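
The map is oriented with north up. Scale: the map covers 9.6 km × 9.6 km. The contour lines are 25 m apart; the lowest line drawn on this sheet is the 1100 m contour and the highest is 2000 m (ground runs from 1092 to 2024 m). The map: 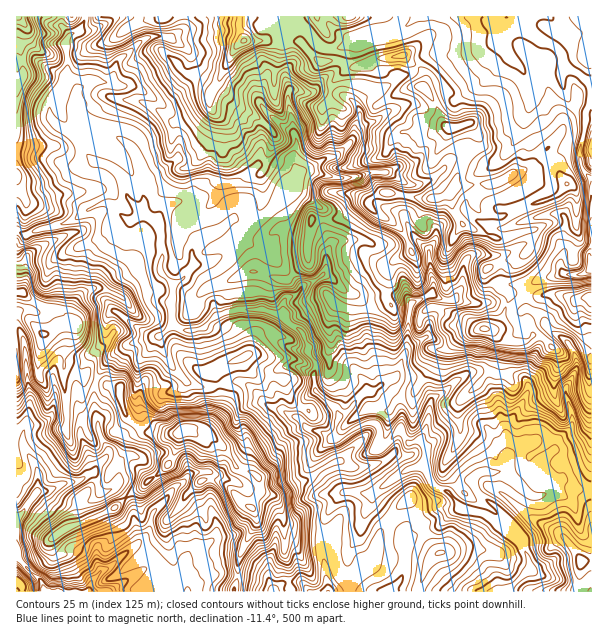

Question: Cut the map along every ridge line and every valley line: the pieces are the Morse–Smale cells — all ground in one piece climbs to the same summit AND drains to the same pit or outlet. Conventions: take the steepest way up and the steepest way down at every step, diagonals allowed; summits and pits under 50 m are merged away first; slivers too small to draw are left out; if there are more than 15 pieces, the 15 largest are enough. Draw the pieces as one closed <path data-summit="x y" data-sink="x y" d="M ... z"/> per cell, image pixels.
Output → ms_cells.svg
<path data-summit="452 128" data-sink="507 591" d="M521 16l-24 0-1 8 6 8 0 4-5 6-29 12-40 1-17 18-13 5-11 8-25 12-5 8-7-8-9-4-27-4 10-12 18-13 4-18-20 2-6-3-17-20-8-3-1-7-25 0 0 8 10 1 5 5-4 6-3 17-12 27 4-2 9 0 4 2 2-1 5 7 0 7-3 3 3 6-1 6 2 3 0 15 6 14-2 22 6 14-4 9-3 3-8 2-1-8-5-7-15-9-6-1 4-22-4-18-21-15-19-20-11-8-7-4-8 1-12 13-16 12-14-8 8-2 13-10 13-13 6-11-2-9-18-13 14-11-1-11-97 0-6 13-9 5-5 8 1 30-3 9-12 17-3 9 1 10 9 10 15 11 16 20 23 10 8 8 7 22 14 14-12 10 2 14 14 11 16 1-2 22 14 15-4 17 4 22-16 12 8 21 4 8 19 19 9 2 17 0 15-4 16 2 21 20 32 14 9 10 13 4 11 6-12 11-1 10 15 26 7 7 3 0-7 6-9 14-4 10-2 12 9 2 0 12 6 24 11 11 7-5 18-23 6-21 6-10 12-15 11-10 14 23 3 8 16-6 12-13 8-3 21 4 12 8 10 10 14 6-6-12-20-20-14-10-6-14 8-8 26 0 19 20 8 4 7 0 11-4 2-6 8-5 20 9 11-1 0-138-7-1-10 5-7-13-14-10-5 0-8 10-15 30 2 21-20 30-2 10-6-14-2-18-10-20-9-8-14 1-33 27-8 34-4 5-10 4-10-15 0-18-25-17-7-2 27-14 11-28 5-6 16-8 3-15 8-12-1-13 4 4 17 0 19 4 23-2 16 8 8 0 2-2 0-14-17 0-8-4-13-15-1-6 13-7 22-6 8-8 0-15-3-3-21 8-11 0-24-9-6-3-9-11-6-17 5-11 31-3-6 8 1 2-5 3 2 1-3 2 0 4 7 8 18 5 2-7-6-27 17-9 11-4 10-7 29-31 21-1 2-20 6-9 0-18-14-11-12-5-7-18-23-13-10-10z"/><path data-summit="180 432" data-sink="507 591" d="M155 264l-12 0-11 8-10 5-7 7-5 9-1 12 5 7 21 14 15 10 6 0-28 8-15 11-13 16-3 10 24 8-1 7 7 21 16 13 16 4 44-4 23 20 11 18 15 4 7 7 1 13-8 14 4 10 0 8-16 31-2 23-4 13 39 1 8-8 8-2 0-13-5-14-1-30 2 4 15 5 21 0 7-22 9-14 7-6-3 0-7-7-15-26 1-10 12-11-11-6-13-4-9-10-32-14-21-20-16-2-15 4-17 0-12-4-16-17-10-23-2-6 16-12-4-18 4-21-12-12-2-7z"/><path data-summit="180 432" data-sink="45 591" d="M96 380l-2 9 0 18 4 19-6 0-12 5 0 6 8 15 6 19-16 10-12 1-20 9 7 2 9 7 10 4 12 0 9-5 8-7 6 0 9-5 17 20 0 9 6 26-26 23-12 6-10 11-3 9 22 1 33-22 9-2 30 14 5 5 1 5 45 0 5-14 2-23 16-31 0-8-4-10 8-14-1-13-7-7-15-4-11-18-23-20-32 4-12 0-16-4-16-13-7-21 1-7z"/><path data-summit="21 293" data-sink="507 591" d="M110 204l-12 1-27 17-32 7-12 6-11-4 0 60 8 3 11 8 21 10 4 3-2 12 4 5 4 10-2 26 29 12 4 0 3-9 8-11 15-12 33-12-12-4-30-20-5-7 0-8 6-13 25-19 19 0 3-4 0-13-16-1-8-5-8-9 2-12-9-4z"/><path data-summit="17 17" data-sink="507 591" d="M84 16l-68 1 0 213 10 5 13-6 32-7 15-11 16-7 8 0 18 16 4 0 10-7-14-15-7-22-8-8-23-10-16-20-15-11-9-10-1-10 3-9 12-17 3-9-1-30 5-8 9-5 5-9z"/><path data-summit="485 329" data-sink="507 591" d="M440 298l-2 1 0 10-8 12-3 15-16 8-5 6-11 28-27 14 7 2 25 17 0 18 10 15 10-4 4-5 8-34 33-27 14-1 9 8 10 20 2 18 6 14 2-10 20-30-2-21 15-30 11-10-6-6-2-6-7-7-9-5-12 2-16-8-23 2z"/><path data-summit="452 128" data-sink="591 267" d="M584 132l-21 0-29 31-10 7-11 4-17 9 6 27-2 7-18-5-7-8 0-4 3-2-2-1 5-3-1-2 6-8-27 2-4 1-4 5-1 6 2 11 13 17 30 12 11 0 21-8 3 3 0 15-8 8-22 6-13 7 1 6 13 15 8 4 16 0 3-7 12-9 14-1 6-3 22 0 10-7 0-87-6-6-6-12 0-15z"/><path data-summit="21 293" data-sink="45 591" d="M21 292l-5 1 0 150 5 1 4 3 12 21 0 23 8 1 21-10 12-1 16-10-6-19-6-11-2-10 6-4 12-1-4-19 2-26-32-13 2-26-4-10-3-4-3 1 4-3 0-11-4-3-21-10z"/><path data-summit="243 41" data-sink="507 591" d="M267 16l-82 0-1 11-14 11 18 13 2 9-6 11-13 13-13 10-8 2 14 8 16-12 12-13 8-1 7 4 11 8 19 20 21 15 4 15-4 25 6 1 15 9 5 7 1 8 8-2 3-3 4-9-6-14 2-22-6-14 2-9-8-6 6 3 0-3-4-4 3 0-1-9-4 1 5-6 0-7-5-7-2 1-4-2-9 0-4 2 12-27 3-17 4-6-5-5-10-1z"/><path data-summit="114 507" data-sink="45 591" d="M116 487l-9 5-6 0-8 7-9 5-18-2-16-10-12 0-14 20-8 6 0 37 24 24 5 13 42 0 4-10 10-11 12-6 26-23-6-26 0-9z"/><path data-summit="581 561" data-sink="507 591" d="M506 472l-26 0-5 4-3 6 6 12 14 10 20 20 17 36 1 9-22 22 83 1 1-101-11-1-20-9-4 1-6 10-11 4-7 0-8-4z"/><path data-summit="402 56" data-sink="507 591" d="M495 16l-79 0-12 12-32 6-18 6-8 7-4 18-18 13-10 12 27 4 9 4 7 8 5-8 25-12 11-8 13-5 17-18 40-1 29-12 5-6 0-4-6-8z"/><path data-summit="440 552" data-sink="507 591" d="M461 508l-8 3-12 13-15 7 2 9 10 14-8 6-12 31 89 1 23-23-2-14-8-16-16-9-16-14z"/><path data-summit="452 128" data-sink="389 591" d="M408 499l-11 10-15 19-9 27-18 23-7 6 2 8 40 0 10-11 4-12 4-29 16-10-2-8z"/><path data-summit="579 17" data-sink="507 591" d="M591 16l-69 0 0 2 4 9 10 10 23 13 7 18 12 5 13 11z"/>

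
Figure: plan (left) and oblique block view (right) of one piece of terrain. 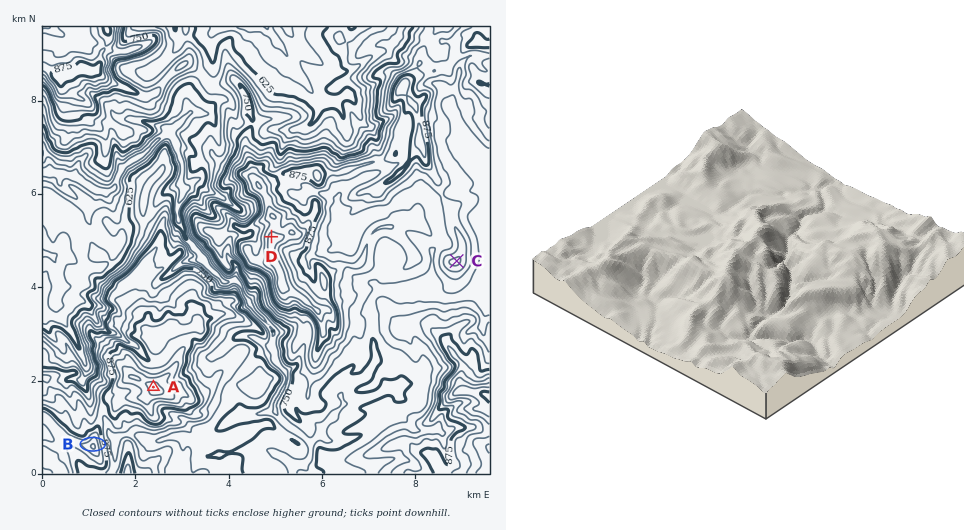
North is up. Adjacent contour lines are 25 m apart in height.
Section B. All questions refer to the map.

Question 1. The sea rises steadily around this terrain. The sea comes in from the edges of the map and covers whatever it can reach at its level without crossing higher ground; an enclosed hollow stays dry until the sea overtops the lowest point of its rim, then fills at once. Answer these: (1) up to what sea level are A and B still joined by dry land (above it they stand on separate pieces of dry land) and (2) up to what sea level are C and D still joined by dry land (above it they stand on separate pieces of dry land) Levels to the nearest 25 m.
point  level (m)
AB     850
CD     800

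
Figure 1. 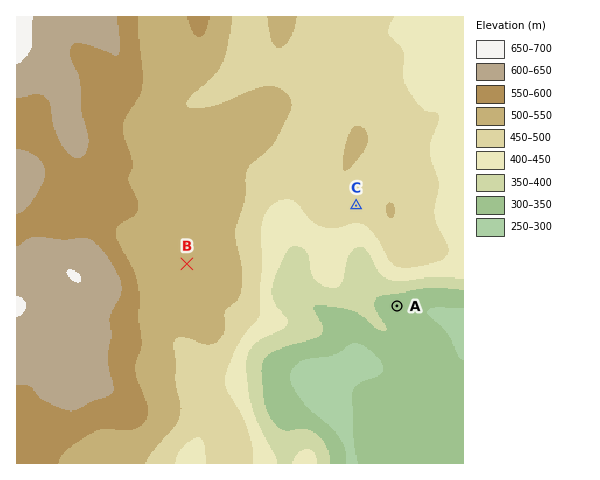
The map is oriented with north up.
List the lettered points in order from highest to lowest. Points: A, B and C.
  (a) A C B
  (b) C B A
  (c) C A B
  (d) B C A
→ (d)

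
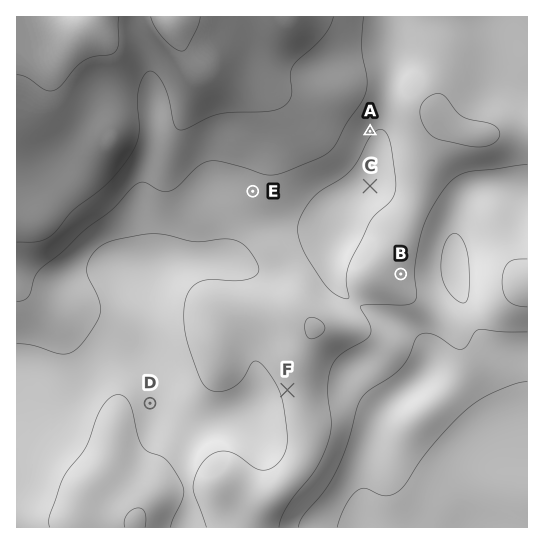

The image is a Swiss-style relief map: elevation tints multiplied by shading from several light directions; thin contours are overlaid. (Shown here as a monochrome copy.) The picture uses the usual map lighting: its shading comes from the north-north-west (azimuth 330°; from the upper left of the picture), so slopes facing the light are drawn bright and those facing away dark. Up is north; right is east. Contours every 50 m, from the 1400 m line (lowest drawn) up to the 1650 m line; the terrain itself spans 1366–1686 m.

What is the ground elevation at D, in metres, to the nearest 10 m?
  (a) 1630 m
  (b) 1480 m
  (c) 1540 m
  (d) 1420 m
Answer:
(b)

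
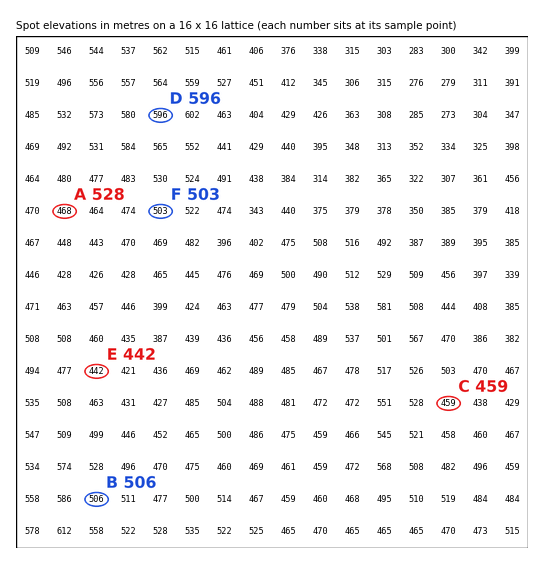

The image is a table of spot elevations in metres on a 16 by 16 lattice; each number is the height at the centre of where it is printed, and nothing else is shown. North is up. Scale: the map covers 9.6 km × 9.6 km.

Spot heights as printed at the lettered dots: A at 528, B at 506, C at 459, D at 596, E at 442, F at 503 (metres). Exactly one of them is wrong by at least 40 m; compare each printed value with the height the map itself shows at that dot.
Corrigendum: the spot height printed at A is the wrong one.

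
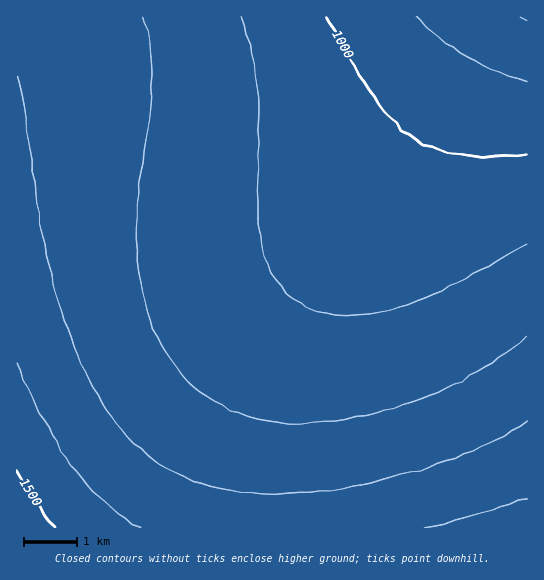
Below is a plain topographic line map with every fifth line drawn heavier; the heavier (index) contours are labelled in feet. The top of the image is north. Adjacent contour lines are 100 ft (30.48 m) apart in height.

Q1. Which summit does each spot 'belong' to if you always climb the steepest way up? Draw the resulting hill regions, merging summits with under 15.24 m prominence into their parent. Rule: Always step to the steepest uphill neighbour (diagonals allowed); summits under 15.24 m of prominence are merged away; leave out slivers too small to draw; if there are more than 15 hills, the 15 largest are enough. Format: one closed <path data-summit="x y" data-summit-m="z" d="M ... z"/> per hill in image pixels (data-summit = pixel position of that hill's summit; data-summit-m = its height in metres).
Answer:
<path data-summit="17 527" data-summit-m="478" d="M489 16l-473 1 1 511 243-1 1-54 7-56 13-56 15-39 27-49 82-119z"/><path data-summit="527 527" data-summit-m="439" d="M527 16l-37 0-3 3-82 135-64 91-30 48-26 56-13 48-9 60-3 38 1 33 267-1z"/>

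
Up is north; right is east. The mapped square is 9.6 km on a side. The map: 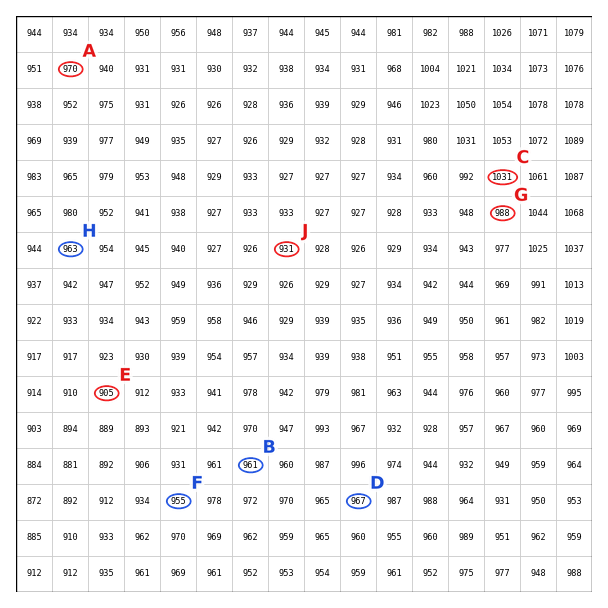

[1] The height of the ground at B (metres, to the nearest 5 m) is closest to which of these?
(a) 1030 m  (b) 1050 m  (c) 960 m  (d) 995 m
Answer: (c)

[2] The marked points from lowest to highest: J H G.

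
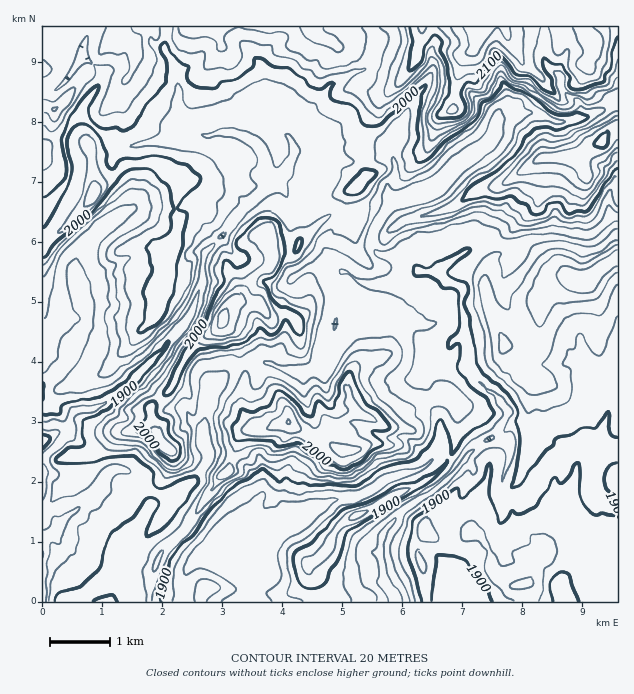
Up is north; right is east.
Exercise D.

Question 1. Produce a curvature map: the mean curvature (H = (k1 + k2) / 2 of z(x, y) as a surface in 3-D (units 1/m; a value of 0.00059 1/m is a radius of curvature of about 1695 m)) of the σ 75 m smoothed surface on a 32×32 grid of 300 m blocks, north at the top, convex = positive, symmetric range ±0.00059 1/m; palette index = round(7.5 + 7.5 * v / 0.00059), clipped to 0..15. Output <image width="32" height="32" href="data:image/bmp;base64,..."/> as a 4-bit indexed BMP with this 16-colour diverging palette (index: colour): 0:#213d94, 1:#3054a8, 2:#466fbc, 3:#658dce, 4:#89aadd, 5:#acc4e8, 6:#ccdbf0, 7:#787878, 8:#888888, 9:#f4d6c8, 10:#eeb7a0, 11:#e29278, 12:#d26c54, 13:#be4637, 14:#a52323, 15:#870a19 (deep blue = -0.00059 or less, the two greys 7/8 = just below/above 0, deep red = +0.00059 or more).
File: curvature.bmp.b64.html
<image width="32" height="32" href="data:image/bmp;base64,Qk12AgAAAAAAAHYAAAAoAAAAIAAAACAAAAABAAQAAAAAAAACAAATCwAAEwsAABAAAAAAAAAAlD0hAKhUMAC8b0YAzo1lAN2qiQDoxKwA8NvMAHh4eACIiIgAyNb0AKC37gB4kuIAVGzSADdGvgAjI6UAGQqHAHqXeZWbhph3mJJrZ1iZV4mHenjDeGZkyHZli2aZikeHeGiF9TZ3eNyVSLhWl3qYiFiIpn5ld2ZrszeqmZaIiIeVl3lX82eGRf9QrWmWiHd3uEh4hNo2dlIT/wS4lGh3d3iFhYIPY0iFVAf4GaWmiHhZdDJeVfdUSvwiJrKmp3iISpli/zG1aGzf3ZWEZoh3d3Cs/fYz3t7JhnnIWmSXd3ekNJuFZal/OnvGd2rDiHeHmpMK2YSGbiisRni6YomYd1msUI80WXQzqlVWlTm7l2eVeMQPkzU2o0y7doSMh2Z4hmaeEP63VONXeXd0bHl2h4dnnPAP5sj0Z3eJs4tpdXeXZnjbCvromVmYh5TGiXaFlmWZnAOpUHd3Vohj1XmLxJRmh5lopvQ1V7hmZ7ZZu8vRWsmbQofJ1GtFZ4VoRpUrvAR5ioUu9bh8PlNFZnITU2zQNHqKQ6RZeFfv5TWeS6N1+0RpeIV3h5tjIn/JamrBdZqGi5iJRodtxZQmvsdp8aSWm7iIeWiHdoTbIzW/zJOF5ERVZ4V3eHhzb1JDa3n8g2eYd2doh3dnky7aJGcAPesrp3WHd3d3ddgJ/xAgxUI7VriEmGZmdouPQLbQLcqkpbOJg5mnZnp0WfCbsP4L9ohaikdptWqoukXjrbTklrV4WKZpqXeXmXhkqGm4lXil"/>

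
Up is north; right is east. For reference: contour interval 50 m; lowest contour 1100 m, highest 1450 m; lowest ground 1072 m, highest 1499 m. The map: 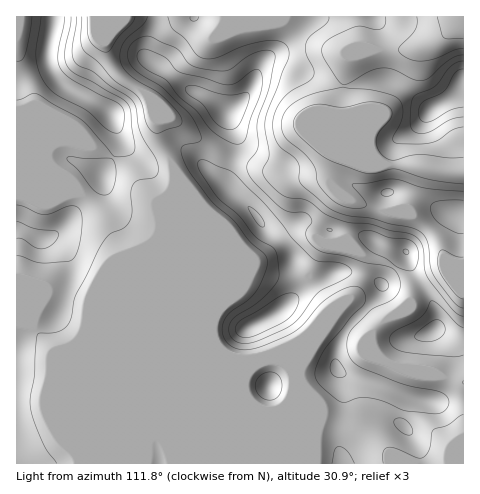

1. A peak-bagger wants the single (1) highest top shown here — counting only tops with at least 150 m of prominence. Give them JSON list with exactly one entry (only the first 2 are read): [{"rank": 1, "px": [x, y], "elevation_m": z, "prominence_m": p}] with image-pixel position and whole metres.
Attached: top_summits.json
[{"rank": 1, "px": [227, 112], "elevation_m": 1499, "prominence_m": 427}]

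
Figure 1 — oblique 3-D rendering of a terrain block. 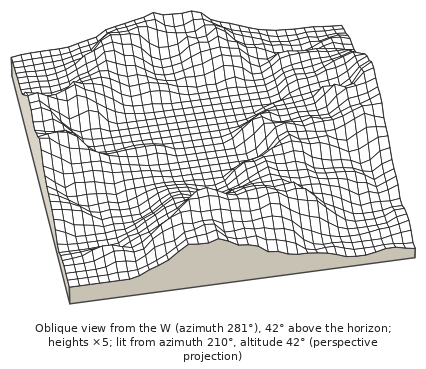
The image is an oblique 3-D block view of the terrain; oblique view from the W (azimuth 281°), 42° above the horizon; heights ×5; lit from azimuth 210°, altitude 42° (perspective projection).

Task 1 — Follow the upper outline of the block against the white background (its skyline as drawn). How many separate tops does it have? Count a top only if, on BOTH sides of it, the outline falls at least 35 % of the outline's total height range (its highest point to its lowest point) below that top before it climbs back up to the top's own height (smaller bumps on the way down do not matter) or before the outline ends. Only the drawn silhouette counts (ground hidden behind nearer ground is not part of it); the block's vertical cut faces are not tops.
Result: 0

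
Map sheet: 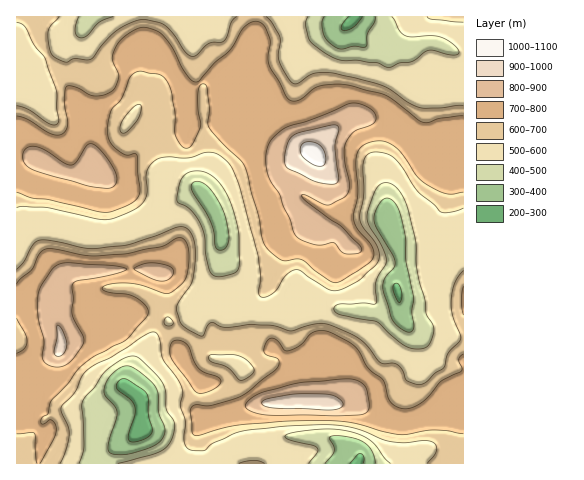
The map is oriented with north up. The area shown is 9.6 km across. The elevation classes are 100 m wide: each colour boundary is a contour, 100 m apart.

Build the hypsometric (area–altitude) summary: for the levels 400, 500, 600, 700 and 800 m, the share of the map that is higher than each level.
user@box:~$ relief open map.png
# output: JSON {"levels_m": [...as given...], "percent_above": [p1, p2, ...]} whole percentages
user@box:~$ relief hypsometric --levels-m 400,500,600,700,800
{"levels_m": [400, 500, 600, 700, 800], "percent_above": [95, 87, 59, 39, 10]}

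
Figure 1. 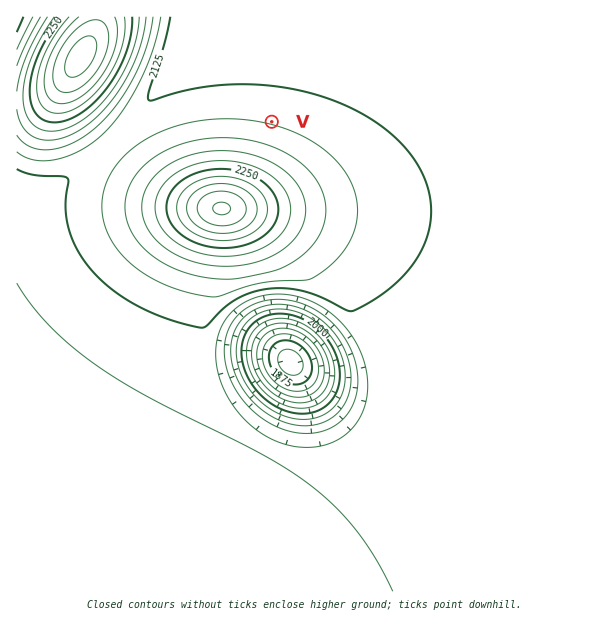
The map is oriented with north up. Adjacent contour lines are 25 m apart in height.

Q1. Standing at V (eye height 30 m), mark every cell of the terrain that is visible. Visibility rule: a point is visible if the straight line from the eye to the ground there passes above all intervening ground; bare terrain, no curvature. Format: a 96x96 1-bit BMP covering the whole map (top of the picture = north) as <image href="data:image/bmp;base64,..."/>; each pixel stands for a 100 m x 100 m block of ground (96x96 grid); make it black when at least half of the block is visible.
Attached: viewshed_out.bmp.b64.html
<image width="96" height="96" href="data:image/bmp;base64,Qk2+BAAAAAAAAD4AAAAoAAAAYAAAAGAAAAABAAEAAAAAAIAEAAATCwAAEwsAAAIAAAAAAAAA////AAAAAAAAAAAAAAAAAAAAAAAAAAAAAAAAAAAAAAAAAAAAAAAAAAAAAAAAAAAAAAAAAAAAAAAAAAAAAAAAAAAAAAAAAAAAAAAAAAAAAAAAAAAAAAAAAAAAAAAAAAAAAAAAAAAAAAAAAAAAAAAAAAAAAAAAAAAAAAAAAAAAAAAAAAAAAAAAAAAAAAAAAAAAAAAAAAAAAAAAAAAAAAAAAAAAAAAAAAAAAAAAAAAAAAAAAAAAAAAAAAAAAAAAAAAAAAAAAAAAAAAAAAAAAAAAAAAAAAAAAAAAAAAAAAAAAAAAAAAAAAAAAAAAAAAAAAAAAAAAAAAAAAAAAAAAAAAAAAAAAAAAAAAAAAAAAAAAAAAAAAAAAAAAAAAAAAEAAAAAAAAAAAAAAAEAAAAAAAAAAAAAAAMAAAAAAAAAAAAAAAcAAAAAAAAAAAAAAAcAAAAAAAAAAAAAAA8AAAAAAAAAAAAAAB8AAAAAAAAAAAAAAD8AAAAAAAAAAAAAAD8AAAAAAAAAAAAAAH8AAAAAAAAAAAAAAP8AAAAAAAAAAAAAAP8AAAAAAAAAAAAAAf8AAAAAAAAAAAAAA/8AAAAAAAAAAAAAA/8AAAAAAAAAAAAAB/8AAAAAAAAAAAAAD/8AAAAAAAAAAAAAH/8AAAAAAAAAAAAAH/8AAAAAAAAAAAAAP/8AAAAAAAAAAAAAf/8AAAAAAAAAAAAA//8AAAAAAAAAAAAA//8AAAAAAAAAAAAB//8AAAAAAAAAAAAD//8AAAAAAAAAAAAH//8AAAAAAAAAAAAH//8AAAAAAAAAAAAP//8AAAAAAAAAAAAf//8AAAAAAAAAAAA///8AAAAAAAAAAAB///8AAAAAAAAAAAB///8AAAAAAAAAAAD///8AAAAAAAAAAAH///8AAAAAAAAAAAP///8AAAAAAAAAAAf///8AAAAAAAAAAA////8AAAAAAAAAAB////8AAAAAAAAAAD////8AAAAAAAAAAH////8AAAAAAAAAAP////8AAAAAAAAAAf////8AAAAAAAAAA/////8AAAAAP8AAB/////8AAAAA//gAH/////8AAAAB//4AP/////8AAAAB//+A//////8AAAAD//////////8AAAAD//////////8AAAAH//////////8DAAAH//////////8D4AAH//////////8D+AAH//////////8D/gAP//////////8D/4AP//////////8B/8A///////////8B//P///////////8B//////////////8A//////////////8A//////////////8A//////////////8Af/////////////8Af/////////////8AP/////////////8AP/////////////8AH/////////////8AH/////////////8AD/////////////8AD/////////////8AB/////////////8AB/////////////8AA/////////////8AAf////////////8AAf////////////8="/>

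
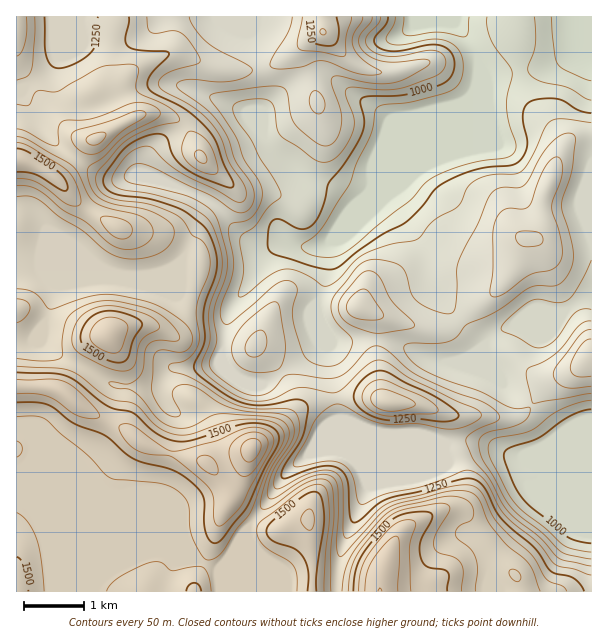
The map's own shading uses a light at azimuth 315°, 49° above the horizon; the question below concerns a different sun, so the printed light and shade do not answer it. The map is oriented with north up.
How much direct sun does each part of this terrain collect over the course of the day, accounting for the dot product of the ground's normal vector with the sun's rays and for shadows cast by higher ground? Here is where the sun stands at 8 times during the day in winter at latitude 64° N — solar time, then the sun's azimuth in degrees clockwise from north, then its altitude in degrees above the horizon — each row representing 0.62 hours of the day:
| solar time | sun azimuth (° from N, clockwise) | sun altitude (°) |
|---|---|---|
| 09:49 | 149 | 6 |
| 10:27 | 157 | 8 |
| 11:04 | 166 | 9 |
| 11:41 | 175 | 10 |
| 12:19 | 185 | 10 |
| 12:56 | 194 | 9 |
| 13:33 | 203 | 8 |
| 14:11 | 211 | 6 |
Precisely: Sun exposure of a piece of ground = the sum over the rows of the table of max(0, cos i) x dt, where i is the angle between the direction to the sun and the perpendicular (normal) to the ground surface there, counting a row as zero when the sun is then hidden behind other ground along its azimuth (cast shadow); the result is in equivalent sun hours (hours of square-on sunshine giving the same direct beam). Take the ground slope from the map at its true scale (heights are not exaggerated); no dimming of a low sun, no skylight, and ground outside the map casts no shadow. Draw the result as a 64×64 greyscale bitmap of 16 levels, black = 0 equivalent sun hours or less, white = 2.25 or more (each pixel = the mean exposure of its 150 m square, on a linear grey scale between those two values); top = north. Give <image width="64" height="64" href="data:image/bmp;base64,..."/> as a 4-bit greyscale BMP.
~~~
<image width="64" height="64" href="data:image/bmp;base64,Qk12CAAAAAAAAHYAAAAoAAAAQAAAAEAAAAABAAQAAAAAAAAIAAATCwAAEwsAABAAAAAAAAAAAAAAABEREQAiIiIAMzMzAERERABVVVUAZmZmAHd3dwCIiIgAmZmZAKqqqgC7u7sAzMzMAN3d3QDu7u4A////AERFVVVVRERERDI0VVVVVVREVEVERFRERVVVVVVTIRIiREVVVVVEMzRDEBNVVVVVVVVURERFVUM0VlVVZUMQAAA0RVVVVVVDNEMgFFVVVVV3ZVMiIjVVMQEkRVVDIhAAADNFVVVVVVVERERXhVVVaah2UhERJFUyAAE0VCABEAAAI0VVVVVVVVVVVXm3VVfMuYdiAAASRUMQATRTEAAAAAAjRVVVVVVVVVVVebpVa8uod2MAAAFGZlISNEIAAAAAADNFVVVVVVVVVVVoq4VmeId2YxAAACaIhkREIQAAAAABNFVVVVVVVVVVVVac2DETVmZTEAAAAViZdmQQAAAAABJFVVVVVVVVVVVVRXvsQAATREMQAAAAAViIYxAAAAAAEkVVVVVVVVVVVVVUV7xgAAEjMhAAAAAAATQyIAAAAAESVVVVVVVVVVVVZ3dVaZEAAAEyEAAAAAAAAAEQAAAAESJVVVVVVVVVVVeKqnRItAAAABEQAAAAAAAAABAAAAEiI1VVVVVVVWZ4mrzadWnIEAAAAAAAAAAAAAAAAAAAEiMzVVVVVVVWeavM3LdVi8xAAAAAABEAAAAAAAAAABEiMzNVVVVVVWis3cuXUzWKzcIAAAABERAAAAAAARARIiMzRFVVVVZmis25YxAAJFaL2hAAAAEREQAAAAASIiIiIzNERVVVZ4mrp0EAAAABERR6YAAAEREREAAAASM0RVQzM0RFVVeau6hRAAAAAAAAABNhAAAREREQAAAjVnmZmXU0RFVVes3KcxAAAAAAAAAAABEAABEjVUM0V4iZqZmZmGREd3is3JQQAAAAAAAAAAAAASERJGrv///pZVVUM1eaqWXMzd2mIAAAAAAAAAAAAAABIjM1ne3MpzEAAAAAJYrNzP/+2TAAAAAAAAAAAAAAAAARIjRVMhEAAAAAAAE1eb7/mYhRAAAAAAAAAAAAAAAAAAAAERAAAAAAAAAAE0Vovf8AAAAAAAEzEAAAAAAAAAAAAAAAAAAAAAAAABI0VVaKzQAAAAAUnMhBAAAAAAAAAAAAAAAAAAAAAAABI0RCI0aJAAAAAnv+t0MiIAAAAAAAAAAAAAAAAAAAABI0VCAAElcAAAA43+uGZWiVAAAAASIhAAABEAAAAAEjMzRDEAABIxAAAEm7qHisyoYgAAASIiIAARIhAAACRmZUQyEREAAAMQAANFVWi922IiAAAAIiIiIjVVMgEkVVVmZDIjQyEQBCAAEhERJGdjEBEAAAASIiIjaJmZhkQyI1eHZERDMhAHUgAQAAAAAAAAEhAAAAIyMzRpq5dTIREjR5qYVEMyEARUEAAAAAAAAAE0IAAAATNDMzVWQhEREiNFesuWREMhAAEQAAAAAAAAEkZjAAAAJFQyERIiIiIjNERXrMp3dkIgABIQAAAAAAEjR4cgAAATMyEAASIzMzREQ0RpvLqYZUASMzIAAAAAEjRGiFEAAAAREAAAEjNERERERFabzLmHYzNEMxAAABEjREZ3YwAAAAAAAAABI0RERERVRXmqmYdlREQzIRATVmZERVVUEAAAAAAAAAASMzRERVVVZ4mIdlVURDMzR6qZmHVDMzMhAAAAAAAAAAESNERERVVniHZUVlREQ0a+7bmIdjIiMzIgAAAAAAAAABI0QzNEVmZmVDRHVURGi8ypd2ZlMRI1d0ITVTEQAAAAAjRDMzRVVERDM0ZVVovMp0MzMjMQEli5ZEVmUxEAAAASMzMyM0MhIjMzREV63shBAAAAAAACatuXiGZTIRAAAAEiMzMzIRASIiREV63tggAAAAAAAAN7yqmGVFUyEAAAARIjMzMhESRDNEeb3tkwAAAAAAAANquXd2QzRUMhAAABEjNEMyERNnZUTN/9lCAAAAAAABSd2ENEQyI1ZkMiIRERIjMyEAE1iHVP/+kyEAAAAAACjf6CESMyM1Z3VDRDIQAAEREAASNYhk/8YQEhAAAAAEnv+CABIjNGiZdkQ0QzEAAAAAAAIjV2SnIAAUhxAAAUi+xzEREjRWiqqYZEREMxAAAAAAARE1ZRAAADjexBEkV4dCIiIjRXmaq6mFRERDMQAAAAABESRmAAABWs7+p2VVQgEiIiNXmqmZqpdEREQzIQAAABIQFGcAAAIzNr//yXVBABEiI1eZmYeJmFREREMzIAACRCECRgAAAAAAKf//yVEAARE0RoiIdmZ3ZERERDMzITZUMQARAAAAAAAASt23MAABIzRFd3dlREVlVFREQ0M0ZUMhAAAQARAAAAAAEiEAABIzNFVmZmQyNYqpdUREREVUMiEAABERESEAAAAAAAABNGd3dlVVQyNq3/7tqFRERUMhAAAAIiERIjIQAAAAABRomquXZEMiSN///+7tt0REQxAAAABEIRABIzMgAAATV4mquql1QjWv////7tyoVEVDIQAAAIYxAAABIjQzRWiJiHd3mpdUav/aiJrMy4ZUVVQyEAABljIRAAAQAkZ4mHUyIjRoqoi92TEAAkeHZURmZVQyABGGQiMhERAAEkZlMQABEjV6zv2CAAAAABEjRXd2ZlQyI3ZDRDMiMhAAEjIQARIiIkfP/FIAAAAAAAE2d2ZlVEREZlRERERFQgAAERESNDMiJIu4ZiAAAAAAADZmZVVERERVVFVVRFVlMRARIjREVEMzRDRquCAAAAABRWVVVERFVUREVVVERVVDMiMzRFVVREQzI1eIcQAAACI0VERERFVV"/>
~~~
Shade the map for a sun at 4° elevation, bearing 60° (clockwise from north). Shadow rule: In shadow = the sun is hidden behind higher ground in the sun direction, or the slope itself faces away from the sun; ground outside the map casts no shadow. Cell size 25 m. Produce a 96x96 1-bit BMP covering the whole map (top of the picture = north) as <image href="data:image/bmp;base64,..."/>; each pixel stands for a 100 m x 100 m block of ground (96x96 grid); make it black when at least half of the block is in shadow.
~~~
<image width="96" height="96" href="data:image/bmp;base64,Qk2+BAAAAAAAAD4AAAAoAAAAYAAAAGAAAAABAAEAAAAAAIAEAAATCwAAEwsAAAIAAAAAAAAA////AAAAAAAAAAB4D///8AAAAAAAAAAQP/+/8AAAAAAAAAAAf/+/8AAAAAAAAAAA//+f8AAAAAAAAH/w//+f8AAAAAAAAH//f/+P+AAAAAAAAH//v/+P+AAAAAAAP///n/+H/AAAAAAAH///j/+D/AAAAAAAH///x/+D/AAAAAAAH///w/AB/gAAAAAAH///wPAA/gAAAAAAD///wHAAfgAAAAAAB///4DgAPAAAAAAAB///4BwAEAAAAAAH////4B4AAAAAAAAP////4AYAAAAAAAAP////wAAAAAAAAAAP////+AAAAAAAAAAP/////AAAAAAAAAAP/////gYAAAAAAAD////+/gfj4AAAAAD////8fgf//AAAAAD///4APgP//8AAAAD///gAHgH///gB4AD///AACAH///8D+AD//+AAAAD////H+AD//4AAAAD////j4AD//AAYAAB///+AAAD/8AB+AAA///wAH/z/4AD8AAAf//AAf///wAD8AAAP/AAA////gAD4AAAH8AAA///+AABgAAAH4AAA//8AB4AAADAD4AAA//8AP+AAP+ADwAAA//8f/+AAf8ADwAAB//5//8AA/4AHwAAB8/7//8Hw/wB/wAAB4/5//4PwfgH/wBwBwf5//wPwfgP/wH8AAf4//wPgPgf/wP4AAP4f/gPAPgP/8/gAAH4P/AAAHgP//8AAADwH/AAADgP//AAAABwD+AAABAH/8AAAAAAAAAAAAAH/wAB4AAAAAAAAAAD/gAD8DgAAAAAAAYB/AAD+D8AAAAAAAMA/AAP+D8AfAAAAAEAfgAf/B8D/4AAAAAAfgAf/B8D//gAAAAAPgAf/g4D///AIAAAHwAf/gAD///wEAAADgAf/wAD///wAAAABgAP/4AD///gAAAAAgAP/4AD///AAAAAAAAH/8AD//8AAAAwAwAD/4AD//8AAAD8AYAB/4AD//4AAAD8AAAB/wAD//gAAPD8AAAB/gAD//AAAfD4AAAA/gAD/8AAB/B4AAEA/AAD/wAAP/AgAAPg/HgD/gA//+AAAAPw+HwD/AH//+AAAAHwcPwD/AP//8AAAADgAPwD+AP//4AAAAAAAPwD8AP//gA/AAAAAf4DwAH//AD/gAAAA/4AA8H/+AH/wAAAH/4AB+D/+AP/wAAB//4AD/D/8Af/wAAB//4AH+B/4Af/wAAA//4AH8B/wA//gAAA//4APwA/wA//gAAAf/4APAAPgB//AAAAf/wAOAAAAB//AAAAP/gAMAAAAH//AHwAH/AAAAAAAf//Af+AH+AAAAAAB//+D//4D8AAAAAAD//+H//8D4AAAAAAP//8P//4D4AAAAAAf//8f/9wD4AAAAAA//////gAHwAAAAAA/j///4AAPwAAAAAAED///gAAPwAAAAAAAB//+AAAPwAAAAAAAB//8AAAfwAAAAAAAA//4AAAfwAAACAAAAf/wAAA/gAAADAAAAP/gAAB/gAAAAAAAAD/gAAB/AAAAAAAAAB/AAAB/AAAAAAAAAA/AAAA+AAA="/>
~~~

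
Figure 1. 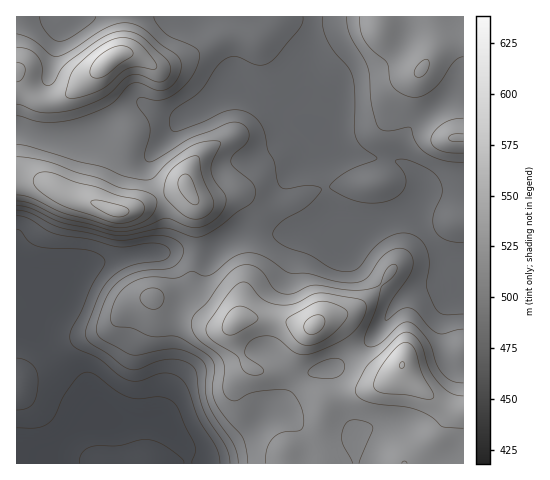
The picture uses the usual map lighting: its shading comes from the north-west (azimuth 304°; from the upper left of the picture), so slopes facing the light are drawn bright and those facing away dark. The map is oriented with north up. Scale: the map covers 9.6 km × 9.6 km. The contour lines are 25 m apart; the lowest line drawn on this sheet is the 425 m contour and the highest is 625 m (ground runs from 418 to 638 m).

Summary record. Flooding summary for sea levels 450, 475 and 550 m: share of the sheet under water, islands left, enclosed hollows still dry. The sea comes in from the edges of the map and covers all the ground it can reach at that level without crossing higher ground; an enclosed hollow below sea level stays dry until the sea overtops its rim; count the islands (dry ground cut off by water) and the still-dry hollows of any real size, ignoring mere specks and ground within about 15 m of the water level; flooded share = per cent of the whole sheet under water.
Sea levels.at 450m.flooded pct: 12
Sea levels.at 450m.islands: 0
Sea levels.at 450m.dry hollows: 0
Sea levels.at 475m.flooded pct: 16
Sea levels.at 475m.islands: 0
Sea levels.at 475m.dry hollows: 0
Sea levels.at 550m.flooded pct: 68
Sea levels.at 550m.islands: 0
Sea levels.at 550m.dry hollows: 0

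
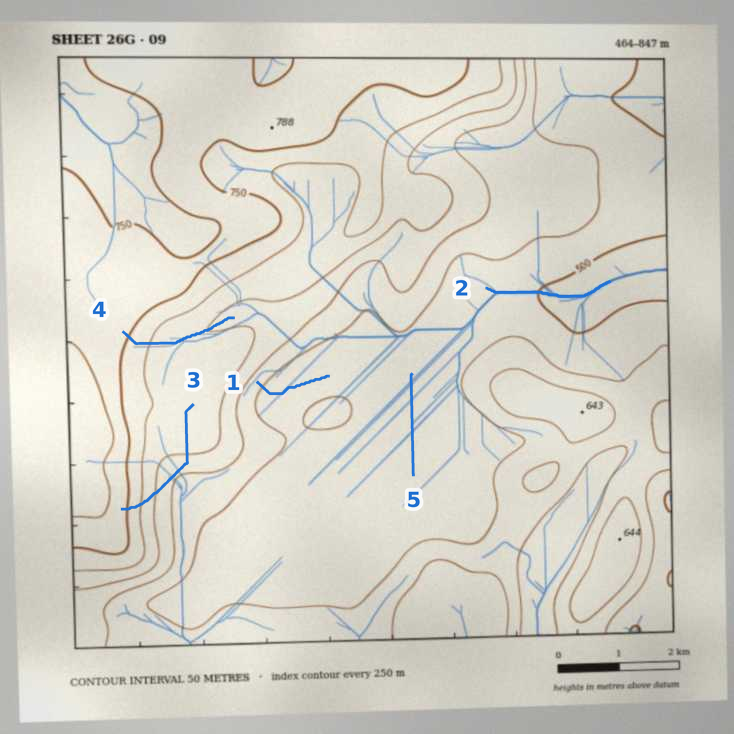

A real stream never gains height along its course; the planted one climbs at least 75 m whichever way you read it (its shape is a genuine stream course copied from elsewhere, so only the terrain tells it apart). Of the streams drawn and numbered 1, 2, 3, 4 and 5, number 3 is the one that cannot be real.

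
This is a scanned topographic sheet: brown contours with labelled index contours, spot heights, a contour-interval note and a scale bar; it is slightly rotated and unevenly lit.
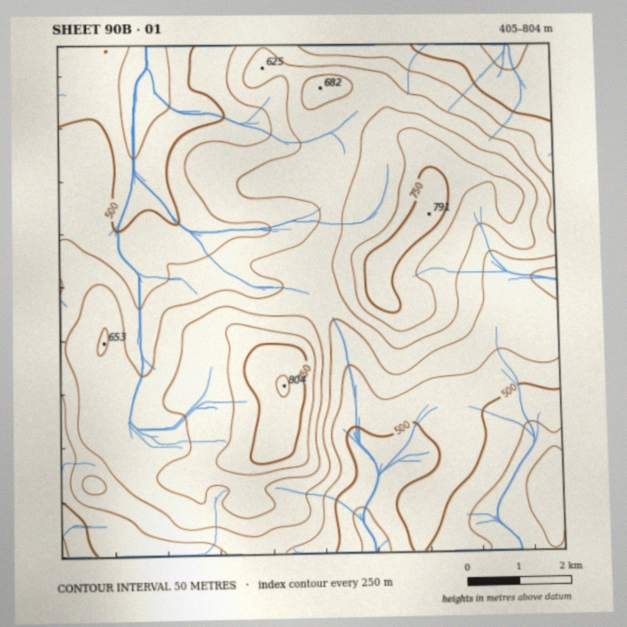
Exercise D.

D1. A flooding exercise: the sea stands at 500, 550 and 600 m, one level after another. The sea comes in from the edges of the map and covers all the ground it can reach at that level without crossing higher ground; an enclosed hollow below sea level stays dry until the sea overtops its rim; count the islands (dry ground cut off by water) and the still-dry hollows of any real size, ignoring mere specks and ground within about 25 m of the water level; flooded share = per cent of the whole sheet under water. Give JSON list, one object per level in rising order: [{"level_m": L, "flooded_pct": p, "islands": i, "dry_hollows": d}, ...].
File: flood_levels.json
[{"level_m": 500, "flooded_pct": 19, "islands": 0, "dry_hollows": 0}, {"level_m": 550, "flooded_pct": 38, "islands": 0, "dry_hollows": 0}, {"level_m": 600, "flooded_pct": 57, "islands": 0, "dry_hollows": 0}]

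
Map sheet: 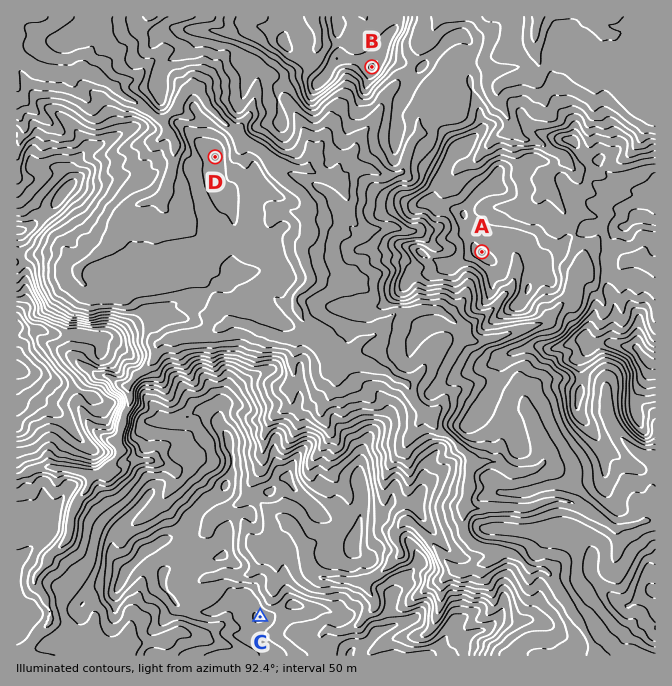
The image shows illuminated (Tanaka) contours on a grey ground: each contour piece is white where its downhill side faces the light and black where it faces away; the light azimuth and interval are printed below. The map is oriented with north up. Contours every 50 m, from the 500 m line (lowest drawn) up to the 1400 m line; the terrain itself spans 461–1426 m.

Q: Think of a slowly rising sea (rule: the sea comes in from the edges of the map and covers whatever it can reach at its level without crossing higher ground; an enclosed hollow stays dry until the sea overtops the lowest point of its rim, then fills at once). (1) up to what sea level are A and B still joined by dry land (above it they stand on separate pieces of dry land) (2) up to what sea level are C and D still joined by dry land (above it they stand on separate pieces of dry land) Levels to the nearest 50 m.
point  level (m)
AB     850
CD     700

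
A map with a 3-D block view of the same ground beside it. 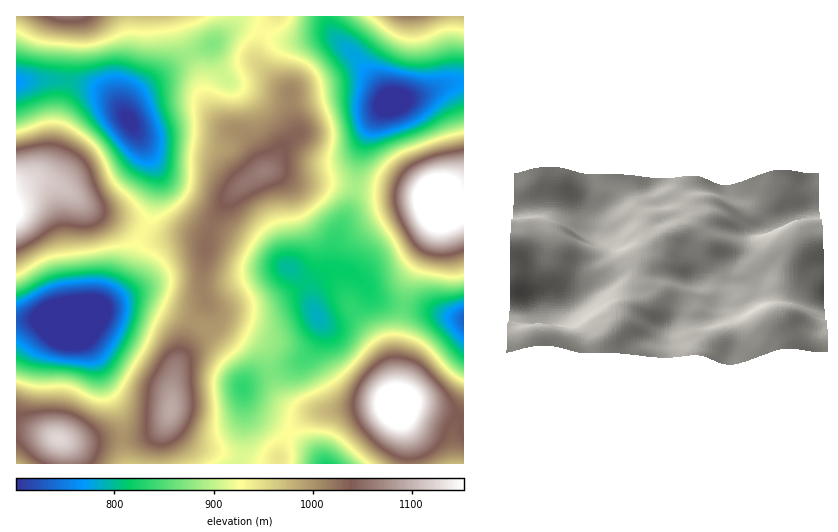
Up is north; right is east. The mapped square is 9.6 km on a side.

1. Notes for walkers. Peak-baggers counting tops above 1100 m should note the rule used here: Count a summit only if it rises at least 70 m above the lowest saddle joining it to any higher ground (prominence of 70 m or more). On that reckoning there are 3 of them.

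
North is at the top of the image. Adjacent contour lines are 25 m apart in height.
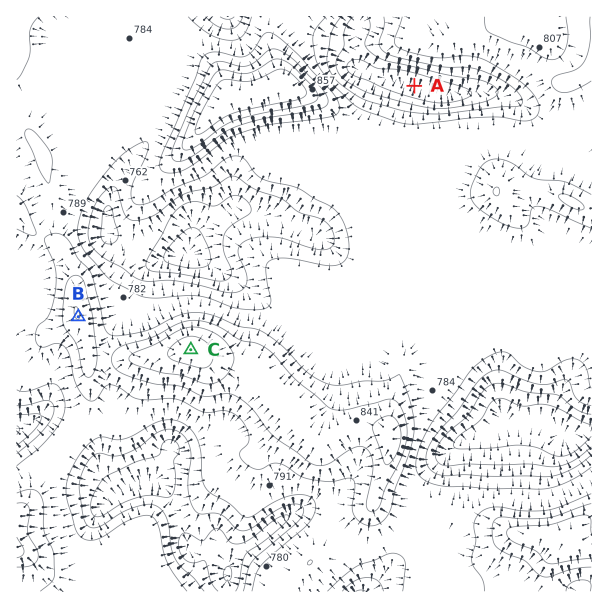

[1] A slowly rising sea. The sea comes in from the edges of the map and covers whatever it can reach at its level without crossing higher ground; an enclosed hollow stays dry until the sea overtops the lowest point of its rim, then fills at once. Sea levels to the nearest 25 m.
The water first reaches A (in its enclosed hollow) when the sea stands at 725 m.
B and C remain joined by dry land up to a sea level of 825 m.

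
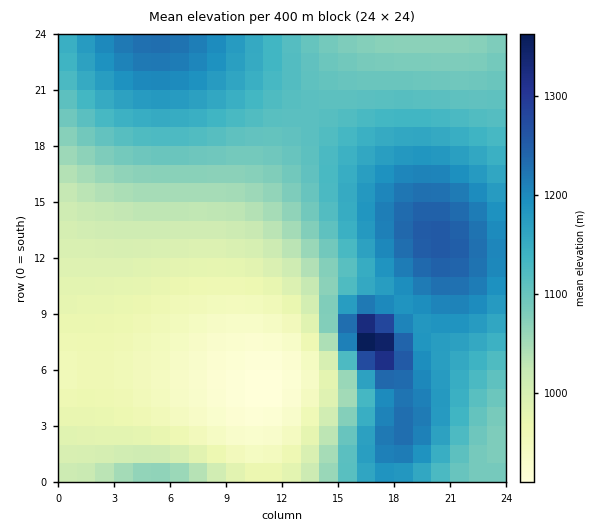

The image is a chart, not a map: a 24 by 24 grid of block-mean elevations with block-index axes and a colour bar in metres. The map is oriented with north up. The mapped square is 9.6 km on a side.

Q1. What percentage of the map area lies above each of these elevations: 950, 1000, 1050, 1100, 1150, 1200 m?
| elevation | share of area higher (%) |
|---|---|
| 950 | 90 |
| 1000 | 72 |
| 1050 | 62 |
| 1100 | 48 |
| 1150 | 29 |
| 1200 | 13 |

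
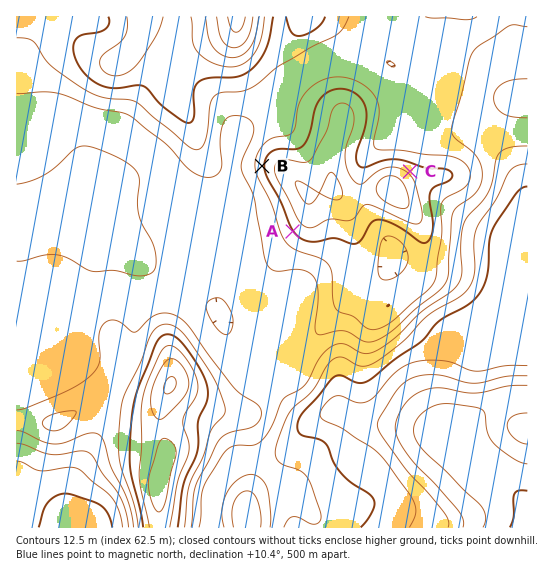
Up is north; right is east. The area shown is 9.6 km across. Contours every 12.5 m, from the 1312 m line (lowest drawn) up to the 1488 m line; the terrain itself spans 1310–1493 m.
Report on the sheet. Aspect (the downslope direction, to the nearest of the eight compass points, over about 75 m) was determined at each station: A SW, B W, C NE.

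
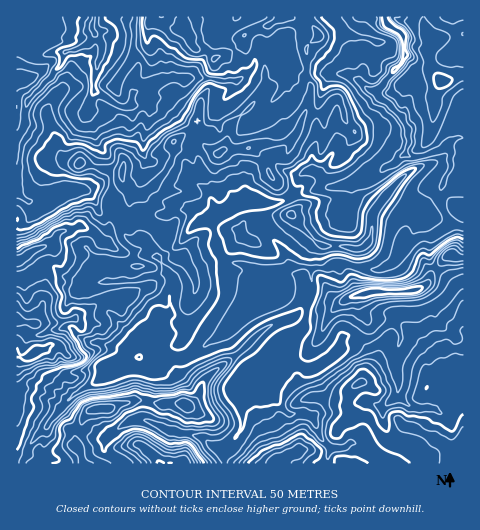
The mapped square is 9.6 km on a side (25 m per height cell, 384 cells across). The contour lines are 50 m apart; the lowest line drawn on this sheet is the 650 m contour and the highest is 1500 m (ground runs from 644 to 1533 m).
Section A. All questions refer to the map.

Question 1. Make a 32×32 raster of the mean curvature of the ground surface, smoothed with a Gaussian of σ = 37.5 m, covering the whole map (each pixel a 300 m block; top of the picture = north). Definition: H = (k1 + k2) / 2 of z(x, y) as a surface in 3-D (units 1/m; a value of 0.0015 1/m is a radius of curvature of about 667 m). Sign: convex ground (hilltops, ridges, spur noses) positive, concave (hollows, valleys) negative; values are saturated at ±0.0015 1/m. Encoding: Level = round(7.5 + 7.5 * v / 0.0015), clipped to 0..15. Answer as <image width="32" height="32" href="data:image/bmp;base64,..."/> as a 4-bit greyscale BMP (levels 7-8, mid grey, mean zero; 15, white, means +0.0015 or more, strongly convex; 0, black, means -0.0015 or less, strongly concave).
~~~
<image width="32" height="32" href="data:image/bmp;base64,Qk12AgAAAAAAAHYAAAAoAAAAIAAAACAAAAABAAQAAAAAAAACAAATCwAAEwsAABAAAAAAAAAAAAAAABEREQAiIiIAMzMzAERERABVVVUAZmZmAHd3dwCIiIgAmZmZAKqqqgC7u7sAzMzMAN3d3QDu7u4A////AEl0p1M7zfhHq9qYWoZndniGa8Y8/VWgQlhp50Nol1m5tB6WQGMAJsdXRcDpeVzJd7kj3eYSiO7GaJMSaptdVlemgH3v/v/oRGZL+plVIoeHh3cwJLU0XxV4Z3iczaKLiJQzZFQzZW7zZ3dSaNtkiYjN3fdHp2U1vVd2lzSJdYiJfP5CZWeKhEX2Z4xlZ6R4plYyWdZYZ5dlboU8dFd3mGmrqPdqVmaHZ2SeWMSYVld5arJ6nKRnyHZ3ZHevlCIzSWmlNGi+dKp3d3aTtv///lZFlmdmZFS5aHd3l2VAEU1D9VqFV5hNqFVGhGYQRVSI/p/XNut2pbY7q3eN//5GU6wX3a2UZ5o6aodnuDMvR3UUcVrmdZhcZWe5n6VlXzZ8aHZEdcWHdFd2VCfbhl2liVlpVBGYuonGd1TGc1dm9lhIaJWFbke3WJZa5EZ1ZD93Slua+m+TiHW3SWtmrFdBi6dZmMVuh7tZ2vmLiFqGlZU5N6hEh4KfeldIiaZ39ohbdTjFRmplVMZdZXbGfHixm2csxGWURHWMRcZntqxoBoqGcNyibUiYT6d8Z4fNYKppc8wOostmNBQSOXanJB8OePp3xZN6anZH2nl3lWiJcKlWd2E7NY1X+qakdsh2eKK7VoiasnRqatRY1mV+iazwmsl3iaKoX5mXiFnKmUhtDLlW"/>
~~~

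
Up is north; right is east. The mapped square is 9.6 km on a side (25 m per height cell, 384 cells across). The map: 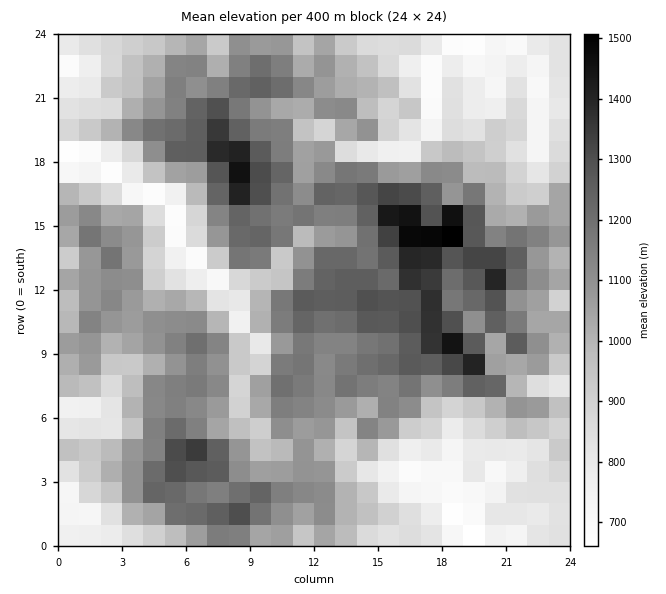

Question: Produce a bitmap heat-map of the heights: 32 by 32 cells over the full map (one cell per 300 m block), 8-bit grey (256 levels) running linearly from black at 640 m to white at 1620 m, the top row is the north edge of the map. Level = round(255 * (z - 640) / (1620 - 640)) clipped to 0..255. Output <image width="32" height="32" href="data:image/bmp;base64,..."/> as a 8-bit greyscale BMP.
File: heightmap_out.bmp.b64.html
<image width="32" height="32" href="data:image/bmp;base64,Qk02CAAAAAAAADYEAAAoAAAAIAAAACAAAAABAAgAAAAAAAAEAAATCwAAEwsAAAABAAAAAAAAAAAAAAEBAQACAgIAAwMDAAQEBAAFBQUABgYGAAcHBwAICAgACQkJAAoKCgALCwsADAwMAA0NDQAODg4ADw8PABAQEAAREREAEhISABMTEwAUFBQAFRUVABYWFgAXFxcAGBgYABkZGQAaGhoAGxsbABwcHAAdHR0AHh4eAB8fHwAgICAAISEhACIiIgAjIyMAJCQkACUlJQAmJiYAJycnACgoKAApKSkAKioqACsrKwAsLCwALS0tAC4uLgAvLy8AMDAwADExMQAyMjIAMzMzADQ0NAA1NTUANjY2ADc3NwA4ODgAOTk5ADo6OgA7OzsAPDw8AD09PQA+Pj4APz8/AEBAQABBQUEAQkJCAENDQwBEREQARUVFAEZGRgBHR0cASEhIAElJSQBKSkoAS0tLAExMTABNTU0ATk5OAE9PTwBQUFAAUVFRAFJSUgBTU1MAVFRUAFVVVQBWVlYAV1dXAFhYWABZWVkAWlpaAFtbWwBcXFwAXV1dAF5eXgBfX18AYGBgAGFhYQBiYmIAY2NjAGRkZABlZWUAZmZmAGdnZwBoaGgAaWlpAGpqagBra2sAbGxsAG1tbQBubm4Ab29vAHBwcABxcXEAcnJyAHNzcwB0dHQAdXV1AHZ2dgB3d3cAeHh4AHl5eQB6enoAe3t7AHx8fAB9fX0Afn5+AH9/fwCAgIAAgYGBAIKCggCDg4MAhISEAIWFhQCGhoYAh4eHAIiIiACJiYkAioqKAIuLiwCMjIwAjY2NAI6OjgCPj48AkJCQAJGRkQCSkpIAk5OTAJSUlACVlZUAlpaWAJeXlwCYmJgAmZmZAJqamgCbm5sAnJycAJ2dnQCenp4An5+fAKCgoAChoaEAoqKiAKOjowCkpKQApaWlAKampgCnp6cAqKioAKmpqQCqqqoAq6urAKysrACtra0Arq6uAK+vrwCwsLAAsbGxALKysgCzs7MAtLS0ALW1tQC2trYAt7e3ALi4uAC5ubkAurq6ALu7uwC8vLwAvb29AL6+vgC/v78AwMDAAMHBwQDCwsIAw8PDAMTExADFxcUAxsbGAMfHxwDIyMgAycnJAMrKygDLy8sAzMzMAM3NzQDOzs4Az8/PANDQ0ADR0dEA0tLSANPT0wDU1NQA1dXVANbW1gDX19cA2NjYANnZ2QDa2toA29vbANzc3ADd3d0A3t7eAN/f3wDg4OAA4eHhAOLi4gDj4+MA5OTkAOXl5QDm5uYA5+fnAOjo6ADp6ekA6urqAOvr6wDs7OwA7e3tAO7u7gDv7+8A8PDwAPHx8QDy8vIA8/PzAPT09AD19fUA9vb2APf39wD4+PgA+fn5APr6+gD7+/sA/Pz8AP39/QD+/v4A////ACUvIyo2PUhWZ3qPdl18VkxkZ0g0LDYwLxcHCB0ULDQzDgsQMUpLZHyJkqyee4RfZXVtT0lDQjkmCQQWLSAcLTEYKCFGbXeUnpWUna+dk3d1gWhiWD8vJx0GDBQtNTEtMBM1TU9sjaKUjYWBjpiKgoB/Z1NEKRgSDgkdDBwuODQ1LTReZnGCpaiioY93cnF1eHZmPCofEQgRDCkjDSI2Oj9KQkpfe46itrG2mnZlVW1yb0QzQykbGCIRHyceGSEzRVFWUk9baYeutaB0b0dQYHhpPmxyTi4tMyUbNTM4MUNTIScgJ0x3lY57cVpKQHN+bHxTXoV/XUZEKihKSWJPVTgYERs5W3SJgnx0azddfYuAd4FXY4OGaEk6QFNZd3pwSU83TiVNb4eBh4J2MWaKjYF5joN1eYt6XWdzgoR/RS5HYV1mNlV3foaKgXEwWY+WiXyNj5CKj5yOoLO4j0RKVyVibHVDRFZgdoeCcEoqdJCKe4SNk5mkoqGt0KZXbnpmR3FteFZjc3KEkI93Sh1geYyCfoOIkZaqv9PLf2GeiGxbX3l6ZW1+gYWKgUwYNGyNloyIkZ6Tqq/EypxqnqiAb29Kf4J+cGxwcnJtKDJwkpSfmpekq6qprcCceJShemBTUllkfH1yYmFkWj8RNlJvlaOin6Osq57DuJGKrqZ7e2dAZ3h2fn9fPDovDRcyPTN7ipujoaGTptOulZS5vpiBdmhMYHGCeVcwHA0TUYOER1aKmZikkJ2u07GeobvDqntrYUZvlI92VCwSEDyCmJaHRG2Wi46HpbTjx7a8rJuaiW1daoONdHdjKgo5YouXmJqBVGRoe5i4yeja7ciDfo2GgHZqgH1mdFsZCzJokJqRipCLf4KHoMjjx6va1nhpYm52YnFwWUw2IQsZWXyisJ2SeI+dm5Ooxsm6iZWef1RORG5xPDYzHAYOIi9Jf8Hdv6GJa5Cdm6idiZ6rdWV/ZFI1UVIOFA4IK1FwcnaLwtGunJRkc4iJfm9bbHN+aUxUQig0QgIECh4wV46gnbjHz6yRiWN4WiskHRo0W1tSVzwwHx08KjpFXWuKlZyWvLulj493TEIxV1pLHhMvQERDUUQpGjpARE1UdIuGj527p4+Bf3tMWXOOdTtBLRQzJSNAQSMSNyw3KDlcaXKFlqmhhHZnYGqAf25HPl01CTQ0GyI/Kg4wKxw2RkVkc4R9hJWWmpqTg3BkW11cSCUINC4dGDYdDzIPIzxRYV9ykHxjd5Sdn3Nodm5nW0UlEwgvHg4dNAwoLw8TKTlLWmV0gGtedoSHcGBzWk1FPDExDRYbCB4hCTAsKDQ7O0BCTF1nSWF8a3BhUm1URDU1OTMpCAkEGhAZNDA="/>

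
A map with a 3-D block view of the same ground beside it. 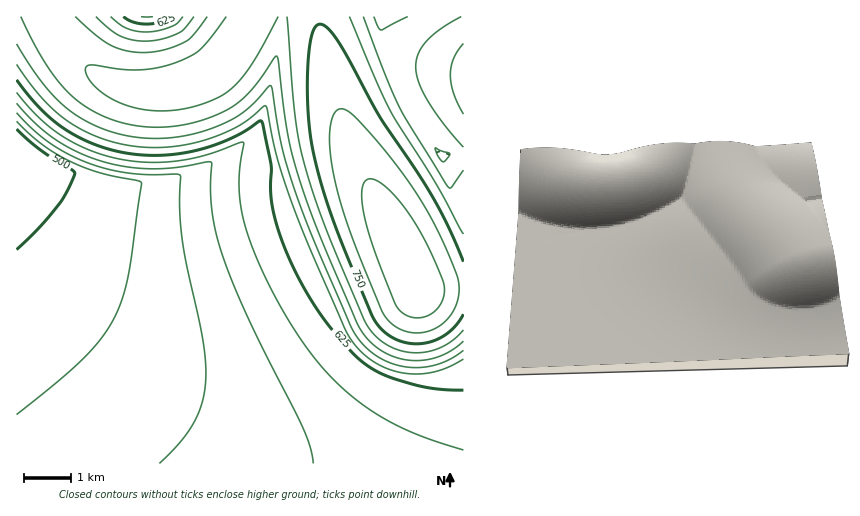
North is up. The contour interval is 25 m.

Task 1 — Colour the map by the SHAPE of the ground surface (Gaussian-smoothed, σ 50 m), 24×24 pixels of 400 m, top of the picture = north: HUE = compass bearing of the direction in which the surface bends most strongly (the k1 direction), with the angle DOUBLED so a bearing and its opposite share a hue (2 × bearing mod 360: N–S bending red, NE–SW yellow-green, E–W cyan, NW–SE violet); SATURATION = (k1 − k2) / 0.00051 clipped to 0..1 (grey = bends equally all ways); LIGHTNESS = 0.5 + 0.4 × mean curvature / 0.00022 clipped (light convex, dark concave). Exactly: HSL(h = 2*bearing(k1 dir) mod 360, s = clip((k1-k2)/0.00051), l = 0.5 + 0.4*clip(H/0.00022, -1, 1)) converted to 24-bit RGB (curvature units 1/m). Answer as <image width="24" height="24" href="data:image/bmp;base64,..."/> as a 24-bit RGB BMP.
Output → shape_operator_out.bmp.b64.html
<image width="24" height="24" href="data:image/bmp;base64,Qk32BgAAAAAAADYAAAAoAAAAGAAAABgAAAABABgAAAAAAMAGAAATCwAAEwsAAAAAAAAAAAAAgH9/gH9/gH9/gH9/gH9/gH9/gH9/gH9/gH9/gH5/gH5+gH1+gH19gHx8gHx8gHx7gXx6gXx6gX16gX55gYB5gYF5gIF5f4F5gH9/gH9/gH9/gH9/gH9/gH9/gH9/gH9/gH5/gH5/gH1+gH1+gHx9gHt8gXp7gXp6gXt5gXx5gn15gn54goB4goF4gYJ4f4F4gH9/gH9/gH9/gH9/gH9/gH9/gH9/gH5/gH5/gH1+gHx+gHx9gHt8gHp8gXp6gXl5gnp5gnt4gnx4g354g4B4g4J4goN4gIJ4gH9/gH9/gH9/gH9/gH9/gH9/gH5/gH5/gH1/gHx+gHx+gHt9gHp8gXl7gXl6gnh5gnl4g3p4g3x4hH54hIB4hIJ4g4R4gYJ4gH9/gH9/gH9/gH9/gH9/gH5/gH5/gH1/gHx+gHx+gHt9gHp9gHl8gXl8gXh7gnh6g3h5g3p5hHZ0bDEcXUEIV2IJLlsMYIFXgH+AgH+AgH9/gH9/gH5/gH5/gH1/gH1/gHx+gHt+gHp9gHl9gXl8gXh8gnh8gnl7g3p7hGt2UgMesWJdsq+usrGvoa+aDXghgH+AgH+AgH+AgH9/gH5/gH1/gH1/gHx/gHt+gHp+gHl+gXl9gXl9gXl9gnl9gnp9g3t+WwpYrpCks7Cxs7Gws7Gws7GwsrKuf3+AgH+AgH+AgH6AgH6AgH1/gHx/gHt/gHp/gHp+gHl+gXl+gXl+gXl+gnp+gnx/fmuDTxJwrLCps7Cxs7Gxs7Gws7Gws7Gvf3+Af3+AgH6AgH6AgH2AgHyAgHyAgHt/gHp/gXl/gXl/gXl/gXl/gXt/gnyAgn6BUB5mV1Khi62Dma2SrLGmtLCwtLCwtLCvf3+Af3+Af36Af36AgH2AgHyAgHuAgXqAgXmAgXmAgXmAgXmAgXuAgXyBgn6CgX+CPw1SiKuCiq2Ci62Djq2Ema2Qq7CjtK+uf3+Af3+Af36Af32Af3yAf3uAgHqBgXqBgnmBgnmBgnmBgnuBgnyBgX6CgICCbkV9biqIiayDiq2Di62Eja2Ej62Fka2Gma2Of3+Af36Af36Af32Af3yAf3uAf3qBgHmBgXmCgnmDg3qDgnyDgn6CgICCgYSEQg5Tg6h/iqyEiqyEi6yFjayFjqyGkKyGgaZyf3+Af36Af36Afn2AfnyAfnuBfnqBf3mCgHmCgXqDgnuEg32EgoCDgYOEeGOEXBhyi6yFiqyFiqyFi6yFjKyGjqyGkKyHVBh6f35/fn5/fn2AfnyAfXuAfXqBfXmBfnmCfnmDgHqEgXyEg3+Fg4KFg4aGShRccKVwi6yGi6yFiqyFi6yFi6yGjayHjquILQdPf36Af36Af3x/e3t/f3x2f3dpfnxjgHtxfXmCfnuEgH2FgoCFg4OGgXyHSg9ejqyHjK2Gi6yFiqyFiqyFiqyGi6uHfKaAKAdKf36AgHt+aTIkMxQAMx8ARToBS1ECKz0AGDMAEzkFZIJkgYGFhIWGXyhyh0iej62Hja2Gi62FiqyEiayEiayFiqyFSS6STCZ0e0lUMwACgiYWkaSqmaOumJ+ul5mumJaunJatYKllAjoACUkOfYV+QA1WlauMkq2Jj62FjK2Eiq2DiayDiKyDh6uDMwAuamkUMwAQjqqkm66ul6mulqSvlZ6vlJevlpOvm5OvoZOvppSuQKJbADMUOxVmma2Kl62Jk62Gjq2Diq2BiKyAh6yAeBlhYhZbgHyYlKyhl66nmK+slayvkqWvkJ2vj5Svko+vmo+voY+vp5GvrZqvU36oACIzmq2Hma2Glq2Ek62Cjq1+iK15hKZcMgEueXqJfH2Lka6ekq+ik6+nkq+vjaevi5ywiZCwjYmwmImwoouvqo6vr5qsrpelABszm62Fmq6Ema6Dlq2BlK1/kKx8RgdJdVyKen+Oe3+PjK+Yja+cjK+gi7CohquwgpywgIqwh4Cwl4KwpISwr4yur5ChrpCbABQzjqp8nK6Dmq6CmK2Blq2AkaVsPgtReYCQeYGRe4KSiK+TiK+Vh7CZhLCee7Crdp6wc4KxfnSwlniwqniwsICcr4eUr4mQDyZ1SKSZnK6Cm66Cmq6BmK2BWR9+ZlGOeYKSeYOTeoSUhq+PhbCQhLCSf7CUc7GaXauzXHizcmKymWaxs1aZsHyLr4OKr4WJbkulHVmEnK+Cm6+Cmq6Cma2BMRNmeH+SeoOSeoSTeoWThLCMhLCNgrCNfrCOdbCOR7WcM3KuYkO0piiWsWp/r36Er4KFr4OFqnuGGER3mq+Bm6+Cmq6DmK2DIBRke4KReoOReoSReoaR"/>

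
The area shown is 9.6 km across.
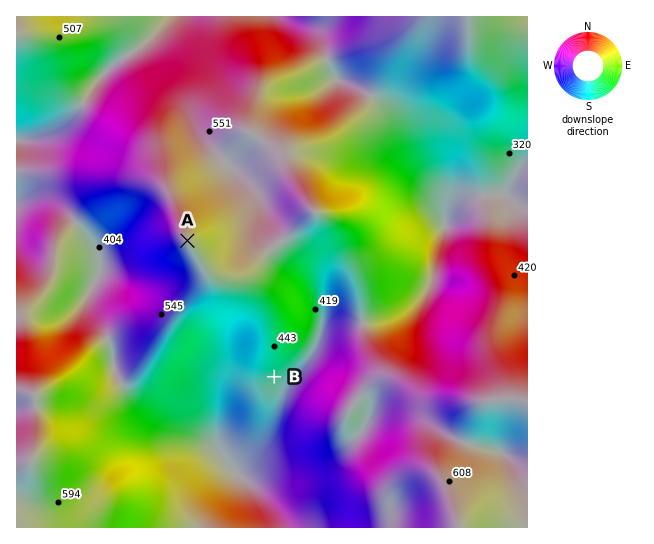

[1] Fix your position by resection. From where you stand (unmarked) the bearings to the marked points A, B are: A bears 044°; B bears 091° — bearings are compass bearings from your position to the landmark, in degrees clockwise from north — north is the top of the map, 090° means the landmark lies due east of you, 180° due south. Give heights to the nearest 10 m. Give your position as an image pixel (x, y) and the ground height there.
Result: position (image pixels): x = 60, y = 373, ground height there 560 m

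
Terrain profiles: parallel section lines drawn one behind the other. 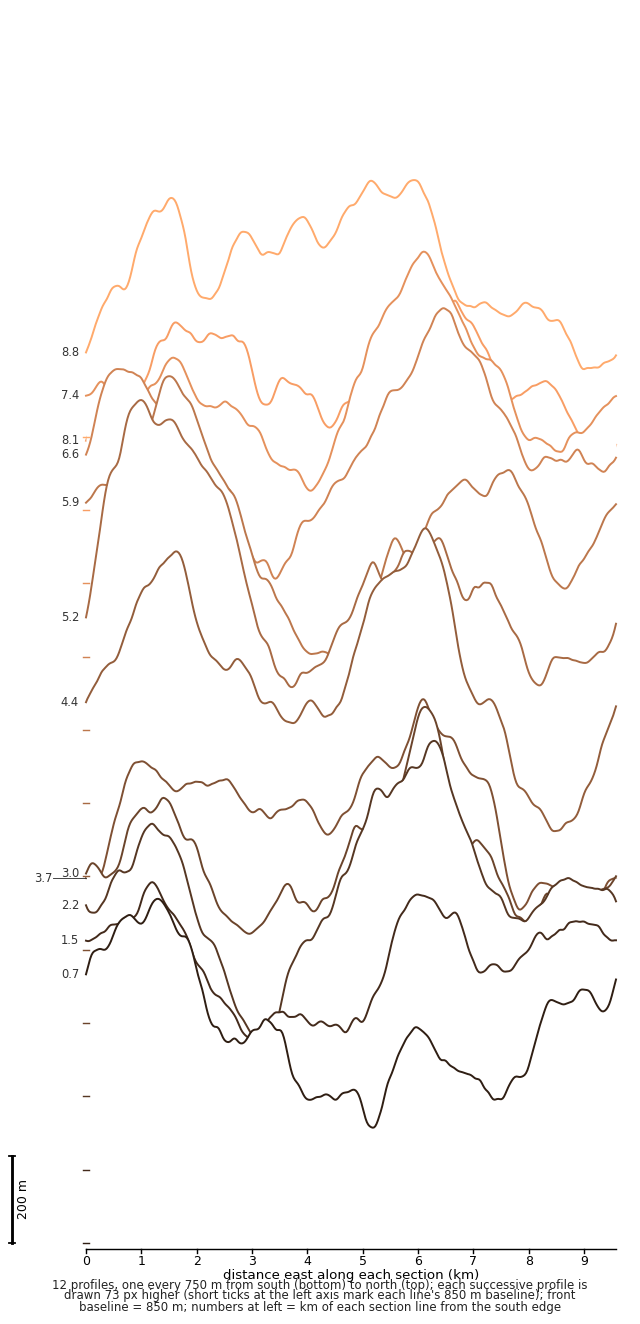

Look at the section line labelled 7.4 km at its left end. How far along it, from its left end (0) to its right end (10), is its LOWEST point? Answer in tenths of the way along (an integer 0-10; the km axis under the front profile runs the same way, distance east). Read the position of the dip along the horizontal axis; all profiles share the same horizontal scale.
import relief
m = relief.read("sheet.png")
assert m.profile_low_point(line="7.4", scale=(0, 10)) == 4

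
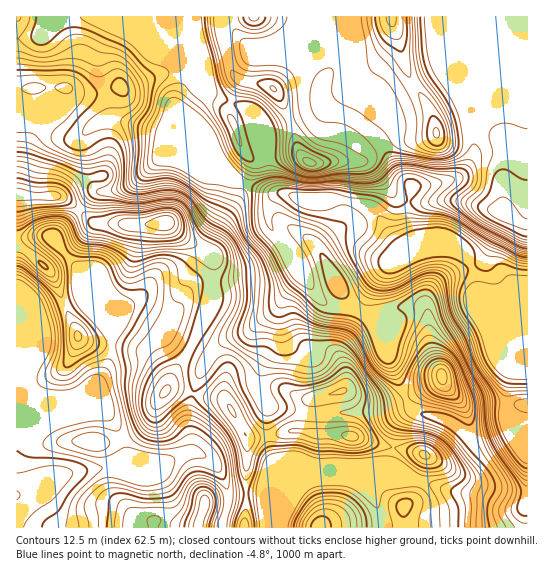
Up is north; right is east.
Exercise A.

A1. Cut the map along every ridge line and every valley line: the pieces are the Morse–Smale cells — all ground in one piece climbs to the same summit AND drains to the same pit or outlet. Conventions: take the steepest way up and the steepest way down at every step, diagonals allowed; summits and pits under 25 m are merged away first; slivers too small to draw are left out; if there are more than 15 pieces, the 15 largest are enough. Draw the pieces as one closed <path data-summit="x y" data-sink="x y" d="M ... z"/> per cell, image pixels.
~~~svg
<path data-summit="165 222" data-sink="527 310" d="M186 16l-169 0-1 101 22-1 21 17 12 6 13-4-1 7 5 12 3 25 2 7 7 5-6 2-14 16 10 11 9 4 35 1 32-2 19 16 28 16-2 47-20 44 18 10 13-13 9-6 15-4 24-18 10-10 22-32 17 25 7 6 13 4 16 0 8-5 23-36 21-10 14-3-23-9-22-32-11-8-19-5-44 0-16-7-17 0-31-12-9-8-16-22-32-32-5-10 1-14 11-17z"/><path data-summit="351 437" data-sink="527 310" d="M302 273l-21 29-2 9-2 32-9 14-9 21 0 12 9 17-1 27 6 25 4 4 40 16 93 0-19-14 0-8 5-26 5-12 6-6 9-2-7-5-5-11-19-44-8-25-10-15 0-8 8-18-16 22-20 1-17-7z"/><path data-summit="442 375" data-sink="527 310" d="M449 251l-27 2-33 12-12 14-8 16-2 16 10 15 8 25 24 55 10 7 20 4 12 6 19 14 9 0 29-10-3-20 2-16 5-25 9-23 7-9 0-23-21 5-12-4-18-14-1-17-8-22-13-7z"/><path data-summit="165 222" data-sink="17 495" d="M79 209l-23 25-1 9-6-7-16 0-17 3 0 119 19-45 16-4 26-10 6 2 28 35 10-13 4-12 6-2 15 7 16 11 8 9 20 11 21-45 2-47-28-16-19-16-24 2-43-1-9-4z"/><path data-summit="309 162" data-sink="527 310" d="M194 77l-5 0-6 8-7 14 0 10 5 10 32 32 25 30 31 12 17 0 16 7 44 0 19 5 11 8 22 32 20 8 26-3-32-15-4-12 0-21 3-7-2-12-10-9-20-35-21-18-9-5-28-8-16 8-36 12-2 2-1 22-15-39-10-8-27-9-11-15z"/><path data-summit="502 213" data-sink="527 310" d="M519 96l-18 0-23 5-6 13 1 41-6 14-12 10-18 5-22 3-4 6-3 9 0 21 4 12 10 6 23 10 10 1 12 7 8 16 2 23 18 14 11 4 22-6 0-211z"/><path data-summit="391 17" data-sink="527 310" d="M527 16l-186 0-1 35-7 15-12 17-2 18 7 10 23 5 16 11 8-14 14-13 54-31 8 0 8 4 13 0 57 24z"/><path data-summit="205 505" data-sink="17 495" d="M195 452l-14 3-22 12-52 0-28 4-25 6-38 18 0 32 206 1 6-22 0-15-3-9-8-15-8-8z"/><path data-summit="166 391" data-sink="17 495" d="M131 309l-6 2-4 12-9 12-3 26-14 29-17 11-21 8-10 9 39-10 15-1 14 16 9 23 3 15-8 5 40 1 32-17-2-43 4-13-14-5-12 0 8-18 16-24-21-11-8-9-16-11z"/><path data-summit="273 89" data-sink="527 310" d="M230 16l-43 1 1 60 15 4 11 15 32 12 9 13 11 31 1-22 2-2 36-12 18-9-4-6 0-10 4-10 16-26 2-10-6-6-9-3-15 4-9 0-32 11-13 1-4-1-14-14-7-12z"/><path data-summit="437 133" data-sink="527 310" d="M449 69l-8 0-50 28-12 10-14 16 0 4 14 12 5 8 15 27 10 9 2 9 4-5 4-2 18-1 18-5 12-10 6-14-1-41 6-13 23-5 27 2-54-23-17-2z"/><path data-summit="425 455" data-sink="527 310" d="M507 412l0 16-28 9-9 0-27-18-25-7-8 0-9 7-4 8-6 38 20 14 38 12 30 4 28 13 19-1 2-4 0-81-13-3z"/><path data-summit="78 337" data-sink="17 495" d="M81 299l-48 16-17 44 1 84 5-7 35-27 21-8 15-9 15-27 4-28z"/><path data-summit="231 410" data-sink="527 310" d="M279 305l-33 28-15 4-10 6-14 16-14 32 1 4 31 5 16 26 7 17-3 35 2 15 18 0 28-12 14 0 9-3-39-15-4-4-5-17 0-35-9-17 0-12 9-21 9-14z"/><path data-summit="165 222" data-sink="17 495" d="M101 407l-27 4-27 8-30 22 0 54 49-22 52-6 9-6-7-27-8-15z"/>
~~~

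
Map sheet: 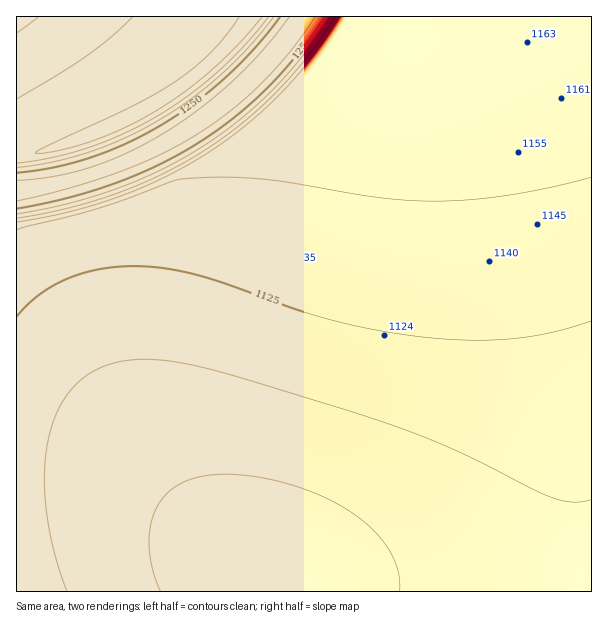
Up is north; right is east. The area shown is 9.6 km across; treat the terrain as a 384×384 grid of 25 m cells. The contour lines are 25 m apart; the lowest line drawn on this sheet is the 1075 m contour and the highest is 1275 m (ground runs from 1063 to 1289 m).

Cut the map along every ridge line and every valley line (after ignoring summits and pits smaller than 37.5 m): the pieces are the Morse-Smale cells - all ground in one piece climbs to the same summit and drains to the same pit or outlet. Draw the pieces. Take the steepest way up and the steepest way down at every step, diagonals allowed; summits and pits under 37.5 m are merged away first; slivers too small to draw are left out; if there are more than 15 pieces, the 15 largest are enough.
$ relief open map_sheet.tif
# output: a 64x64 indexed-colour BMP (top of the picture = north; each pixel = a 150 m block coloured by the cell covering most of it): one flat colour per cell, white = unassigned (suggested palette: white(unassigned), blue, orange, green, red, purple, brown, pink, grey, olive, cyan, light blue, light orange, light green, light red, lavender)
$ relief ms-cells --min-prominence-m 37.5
<image width="64" height="64" href="data:image/bmp;base64,Qk12CAAAAAAAAHYAAAAoAAAAQAAAAEAAAAABAAQAAAAAAAAIAAATCwAAEwsAABAAAAAAAAAA////ALR3HwAOf/8ALKAsACgn1gC9Z5QAS1aMAMJ34wB/f38AIr28AM++FwDox64AeLv/AIrfmACWmP8A1bDFABERERERERERERERERERERERERERERERERERERERERERERERERERERERERERERERERERERERERERERERERERERERERERERERERERERERERERERERERERERERERERERERERERERERERERERERERERERERERERERERERERERERERERERERERERERERERERERERERERERERERERERERERERERERERERERERERERERERERERERERERERERERERERERERERERERERERERERERERERERERERERERERERERERERERERERERERERERERERERERERERERERERERERERERERERERERERERERERERERERERERERERERERERERERERERERERERERERERERERERERERERERERERERERERERERERERERERERERERERERERERERERERERERERERERERERERERERERERERERERERERERERERERERERERERERERERERERERERERERERERERERERERERERERERERERERERERERERERERERERERERERERERERERERERERERERERERERERERERERERERERERERERERERERERERERERERERERERERERERERERERERERERERERERERERERERERERERERERERERERERERERERERERERERERERERERERERERERERERERERERERERERERERERERERERERERERERERERERERERERERERERERERERERERERERERERERERERERERERERERERERERERERERERERERERERERERERERERERERERERERERERERERERERERERERERERERERERERERERERERERERERERERERERERERERERERERERERERERERERERERERERERERERERERERERERERERERERERERERERERERERERERERERERERERERERERERERERERERERERERERERERERERERERERERERERERERERERERERERERERERERERERERERERERERERERERERERERERERERERERERERERERERERERERERERERERERERERERERERERERERERERERERERERERERERERERERERERERERERERERERERERERERERERERERERERERERERERERERERERERERERERERERERERERERERERERERERERERERERERERERERERERERERERERERERERERERERERERERERERERERERERERERERERERERERERERERERERERERERERERERERERERERERERERERERERERERERERERERERERERERERERERERERERERERERERERERERERERERERERERERERERERERERERERERERERERERERERERERERERERERERERERERERERERERERERERERERERERERERERERERERERERERERERERERERERERERERERERERERERERERERERERERERERERERERERERERERERERERERERERERERERERERERERERERERERERERERERERERERERERERERERERERERERERERERERERERERERERERERERERERERERERERERERERERERERERERERERERERERERERERERERERERERERERERERERERERERERERERERERERERERERERERERERERERERERERERERERERERERERERERERERERERERERERERERERERERERERERERERERERERERERERERERERERERERERERERERERERERERERERERERERERERERERERERERERERERERERERERERERERERERERERERERERERERERERERERERERERERERERERERETMzMRERERERERERERERERERERERERERERERERERERERMzMzMzEREREREREREREREREREREREREREREREREREREzMzMzMzERERERERERERERERERERERERERERERERERETMzMzMzMzMRERERERERERERERERERERERERERERERERIiIjMzMzMzMREREREREREREREREREREREREREREREREiIiIiMzMzMzMRERERERERERERERERERERERERERERESIiIiIiIzMzMzERERERERERERERERERERERERERERERIiIiIiIiIzMzMzEREREREREREREREREREREREREREREiIiIiIiIiIzMzMxERERERERERERERERERERERERERESIiIiIiIiIiMzMzMRERERERERERERERERERERERERERIiIiIiIiIiIiMzMzEREREREREREREREREREREREREREiIiIiIiIiIiIjMzMzERERERERERERERERERERERERESIiIiIiIiIiIiIzMzMxERERERERERERERERERERERERIiIiIiIiIiIiIiIzMzMREREREREREREREREREREREREiIiIiIiIiIiIiIiMzMxERERERERERERERERERERERESIiIiIiIiIiIiIiIjMzMRERERERERERERERERERERERIiIiIiIiIiIiIiIiIzMzEREREREREREREREREREREREiIiIiIiIiIiIiIiIiMzMxERERERERERERERERERERESIiIiIiIiIiIiIiIiIzMzMRERERERERERERERERERER"/>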